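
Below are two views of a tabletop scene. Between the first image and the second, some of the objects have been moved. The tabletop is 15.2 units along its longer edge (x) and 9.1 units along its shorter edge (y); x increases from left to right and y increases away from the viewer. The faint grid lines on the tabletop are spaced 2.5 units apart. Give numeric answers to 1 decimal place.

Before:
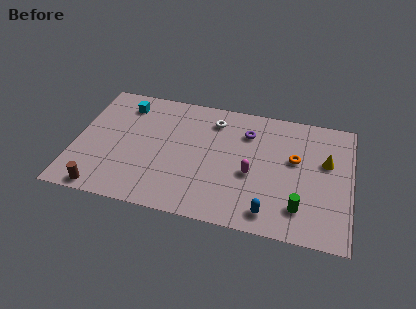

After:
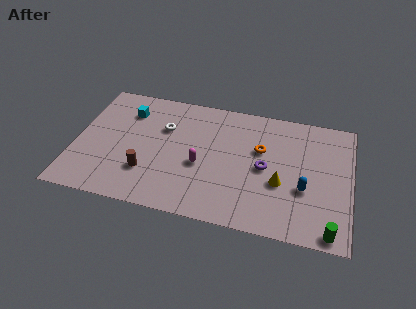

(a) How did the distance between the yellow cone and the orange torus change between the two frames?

+0.8

They were about 1.7 units apart before and 2.5 after — 0.8 units further apart.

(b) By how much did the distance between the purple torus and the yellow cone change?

-3.3

They were about 4.6 units apart before and 1.3 after — 3.3 units closer together.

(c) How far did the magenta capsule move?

2.8

The magenta capsule was near (9.8, 3.8) before and (7.0, 3.8) after, so it travelled √(2.8² + 0.0²) ≈ 2.8 units.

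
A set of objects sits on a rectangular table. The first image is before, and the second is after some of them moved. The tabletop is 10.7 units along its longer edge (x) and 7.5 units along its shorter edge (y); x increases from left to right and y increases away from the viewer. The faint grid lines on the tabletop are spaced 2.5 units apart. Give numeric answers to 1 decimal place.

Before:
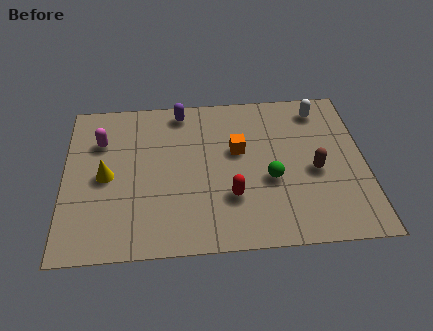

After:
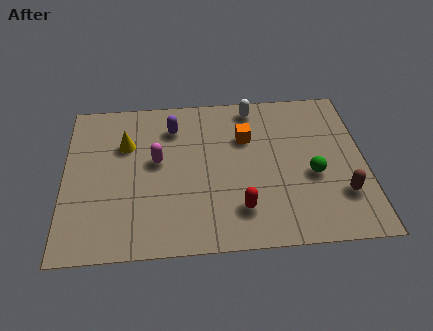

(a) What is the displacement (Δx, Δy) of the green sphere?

(1.5, 0.1)

The green sphere started near (7.3, 3.0) and ended near (8.8, 3.1).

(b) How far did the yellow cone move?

1.7

The yellow cone was near (1.5, 3.6) before and (2.2, 5.1) after, so it travelled √(0.7² + 1.5²) ≈ 1.7 units.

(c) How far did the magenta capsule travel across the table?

2.3

The magenta capsule was near (1.3, 5.3) before and (3.3, 4.2) after, so it travelled √(2.0² + 1.1²) ≈ 2.3 units.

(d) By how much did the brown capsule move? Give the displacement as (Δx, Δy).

(0.9, -1.2)

From the two frames, the brown capsule sits at roughly (8.9, 3.3) before and (9.8, 2.1) after.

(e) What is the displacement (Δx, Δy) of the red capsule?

(0.3, -0.6)

The red capsule was at about (5.9, 2.3) and moved to about (6.2, 1.7).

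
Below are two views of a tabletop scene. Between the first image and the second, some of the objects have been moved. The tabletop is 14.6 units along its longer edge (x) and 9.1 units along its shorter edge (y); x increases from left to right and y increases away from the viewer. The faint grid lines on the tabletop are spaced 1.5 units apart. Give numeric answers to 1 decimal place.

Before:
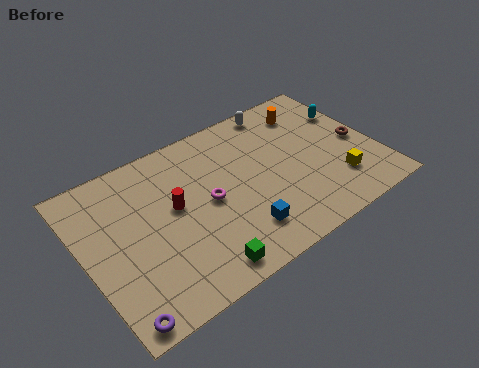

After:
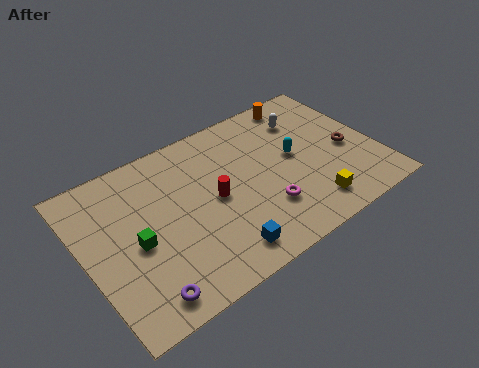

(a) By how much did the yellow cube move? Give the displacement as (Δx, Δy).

(-1.6, -0.7)

The yellow cube started near (12.3, 2.3) and ended near (10.7, 1.6).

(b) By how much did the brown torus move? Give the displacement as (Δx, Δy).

(-0.6, -0.2)

The brown torus started near (13.8, 4.2) and ended near (13.2, 4.0).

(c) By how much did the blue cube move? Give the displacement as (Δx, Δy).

(-1.1, -0.6)

The blue cube started near (7.2, 2.0) and ended near (6.1, 1.4).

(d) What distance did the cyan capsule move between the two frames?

3.5

The cyan capsule moved from about (13.8, 6.2) to (10.6, 4.9), a distance of √(3.2² + 1.3²) ≈ 3.5.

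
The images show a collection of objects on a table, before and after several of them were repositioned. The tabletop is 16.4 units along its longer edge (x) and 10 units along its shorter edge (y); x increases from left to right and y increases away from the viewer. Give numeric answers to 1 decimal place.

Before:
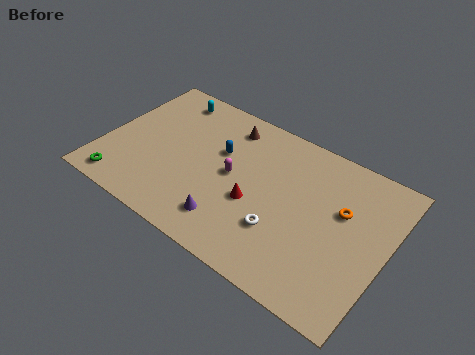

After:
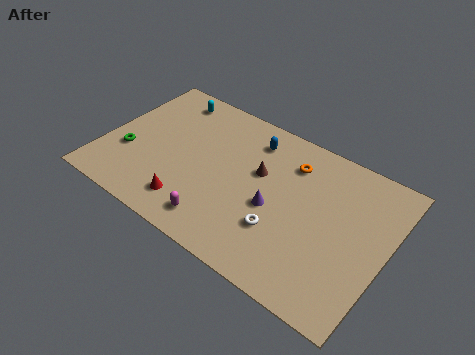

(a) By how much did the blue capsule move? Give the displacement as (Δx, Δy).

(1.6, 1.8)

The blue capsule started near (6.5, 6.3) and ended near (8.1, 8.1).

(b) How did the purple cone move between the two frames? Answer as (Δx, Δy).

(2.2, 2.3)

From the two frames, the purple cone sits at roughly (7.9, 2.0) before and (10.1, 4.3) after.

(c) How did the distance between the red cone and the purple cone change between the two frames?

+2.8

The distance was about 2.3 in the first image and 5.1 in the second, so they moved 2.8 units further apart.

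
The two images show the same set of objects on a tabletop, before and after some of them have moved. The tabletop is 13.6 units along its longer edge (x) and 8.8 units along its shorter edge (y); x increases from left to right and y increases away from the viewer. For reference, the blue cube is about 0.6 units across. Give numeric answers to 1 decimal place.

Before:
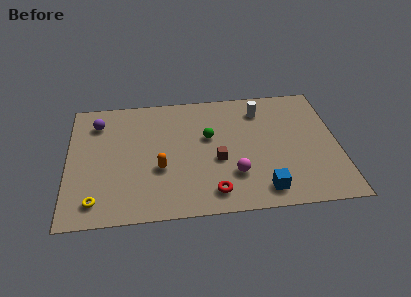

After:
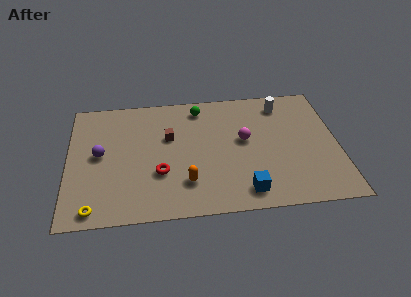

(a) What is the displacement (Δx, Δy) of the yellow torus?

(-0.1, -0.5)

The yellow torus started near (1.4, 1.4) and ended near (1.3, 0.9).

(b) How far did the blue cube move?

0.9

The blue cube was near (9.7, 1.3) before and (8.8, 1.3) after, so it travelled √(0.9² + 0.0²) ≈ 0.9 units.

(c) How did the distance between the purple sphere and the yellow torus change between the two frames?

-1.8

Before: roughly 5.5 units apart; after: 3.7. That's 1.8 units closer together.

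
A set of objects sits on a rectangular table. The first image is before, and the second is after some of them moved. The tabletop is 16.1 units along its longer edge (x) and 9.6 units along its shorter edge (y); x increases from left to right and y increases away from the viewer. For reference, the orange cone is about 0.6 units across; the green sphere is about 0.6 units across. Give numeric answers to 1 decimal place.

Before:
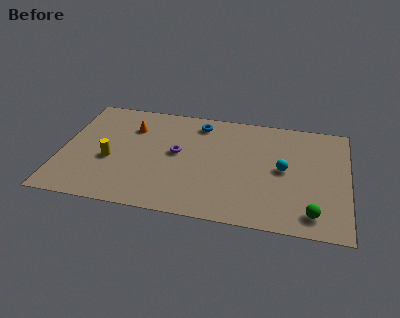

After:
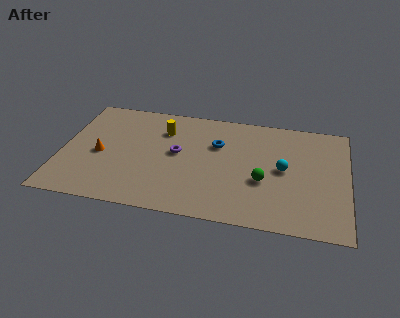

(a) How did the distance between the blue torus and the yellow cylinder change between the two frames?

-3.2

Before: roughly 6.4 units apart; after: 3.2. That's 3.2 units closer together.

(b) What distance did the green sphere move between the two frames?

3.6

From (14.2, 1.5) to (11.4, 3.7), the green sphere covered √(2.8² + 2.2²) ≈ 3.6 units.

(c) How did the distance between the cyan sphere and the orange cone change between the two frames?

+1.4

Before: roughly 8.9 units apart; after: 10.3. That's 1.4 units further apart.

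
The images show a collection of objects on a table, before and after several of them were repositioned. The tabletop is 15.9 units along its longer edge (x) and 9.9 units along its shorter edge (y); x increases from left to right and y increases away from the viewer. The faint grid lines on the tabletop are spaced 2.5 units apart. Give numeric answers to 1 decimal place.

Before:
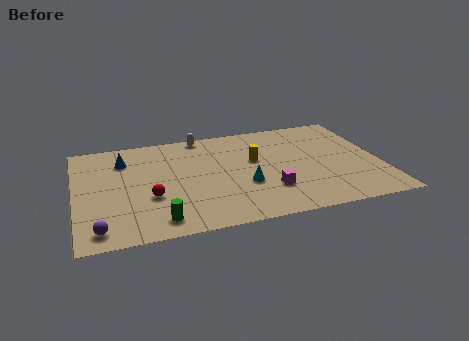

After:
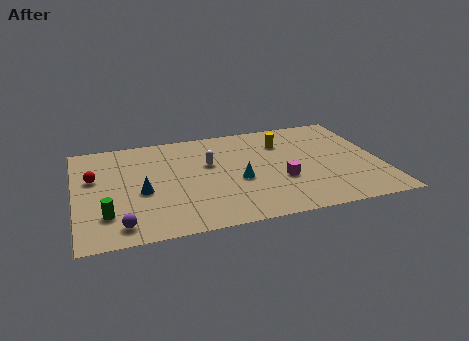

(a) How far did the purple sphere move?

1.1

The purple sphere moved from about (1.1, 1.3) to (2.2, 1.4), a distance of √(1.1² + 0.1²) ≈ 1.1.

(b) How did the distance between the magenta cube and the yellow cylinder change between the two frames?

+0.6

Before: roughly 3.1 units apart; after: 3.7. That's 0.6 units further apart.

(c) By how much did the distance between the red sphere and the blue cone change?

-1.0

The distance was about 4.1 in the first image and 3.1 in the second, so they moved 1.0 units closer together.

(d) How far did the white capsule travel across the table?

3.0

The white capsule moved from about (6.8, 9.1) to (7.0, 6.1), a distance of √(0.2² + 3.0²) ≈ 3.0.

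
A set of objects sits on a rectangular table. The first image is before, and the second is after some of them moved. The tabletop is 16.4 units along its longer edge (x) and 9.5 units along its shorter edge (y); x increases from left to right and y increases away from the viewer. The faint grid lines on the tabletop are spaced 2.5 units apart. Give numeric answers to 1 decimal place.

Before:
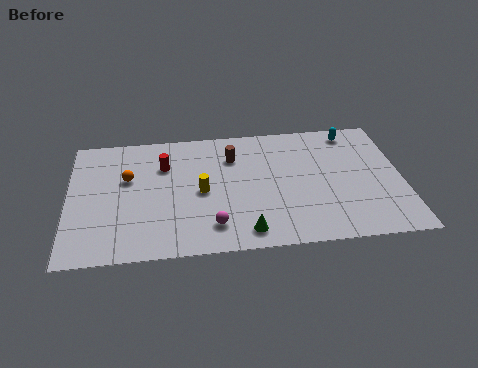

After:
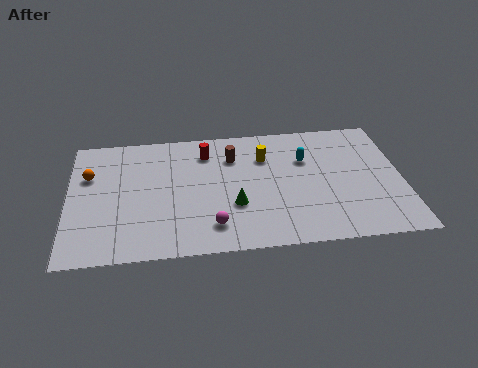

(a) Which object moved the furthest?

the yellow cylinder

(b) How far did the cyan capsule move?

3.1

From (14.1, 8.3) to (11.7, 6.4), the cyan capsule covered √(2.4² + 1.9²) ≈ 3.1 units.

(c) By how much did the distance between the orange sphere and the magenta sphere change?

+1.7

Before: roughly 5.7 units apart; after: 7.4. That's 1.7 units further apart.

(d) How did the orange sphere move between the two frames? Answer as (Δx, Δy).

(-1.9, 0.4)

The orange sphere was at about (2.9, 5.9) and moved to about (1.0, 6.3).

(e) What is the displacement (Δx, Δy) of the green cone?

(-0.5, 2.0)

The green cone was at about (8.6, 1.3) and moved to about (8.1, 3.3).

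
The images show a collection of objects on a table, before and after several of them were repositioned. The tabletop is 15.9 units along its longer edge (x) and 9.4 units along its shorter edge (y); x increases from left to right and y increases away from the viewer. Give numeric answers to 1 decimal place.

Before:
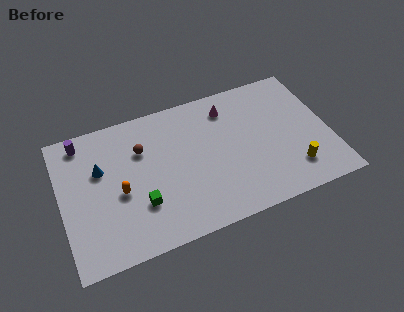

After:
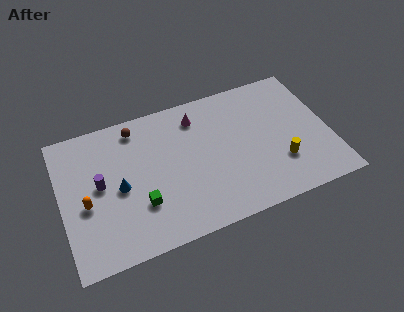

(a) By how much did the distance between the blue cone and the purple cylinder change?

-1.1

The distance was about 2.4 in the first image and 1.3 in the second, so they moved 1.1 units closer together.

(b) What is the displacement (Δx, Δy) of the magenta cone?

(-1.9, 0.0)

From the two frames, the magenta cone sits at roughly (10.2, 7.6) before and (8.3, 7.6) after.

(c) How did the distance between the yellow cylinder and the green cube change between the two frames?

-0.7

They were about 9.0 units apart before and 8.3 after — 0.7 units closer together.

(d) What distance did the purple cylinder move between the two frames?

3.3

The purple cylinder was near (1.5, 8.2) before and (2.3, 5.0) after, so it travelled √(0.8² + 3.2²) ≈ 3.3 units.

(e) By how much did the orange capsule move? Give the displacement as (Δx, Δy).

(-2.0, -0.1)

The orange capsule started near (3.4, 4.1) and ended near (1.4, 4.0).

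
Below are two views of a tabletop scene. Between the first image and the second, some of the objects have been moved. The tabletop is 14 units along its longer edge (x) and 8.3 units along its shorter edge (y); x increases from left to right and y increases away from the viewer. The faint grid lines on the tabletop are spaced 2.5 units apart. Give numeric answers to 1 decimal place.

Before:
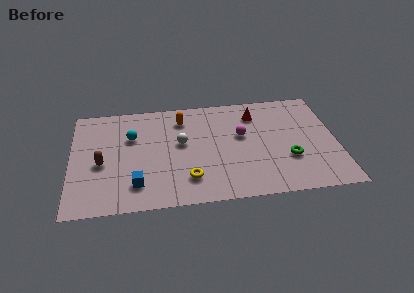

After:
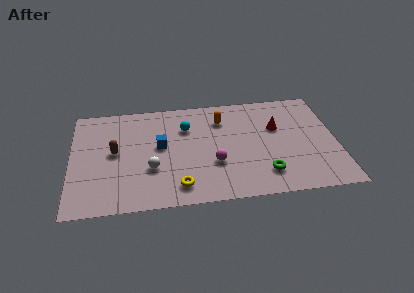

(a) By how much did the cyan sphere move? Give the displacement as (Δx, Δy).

(2.9, 0.4)

From the two frames, the cyan sphere sits at roughly (3.2, 5.5) before and (6.1, 5.9) after.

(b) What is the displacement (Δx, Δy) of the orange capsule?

(2.1, -0.3)

The orange capsule started near (5.9, 6.6) and ended near (8.0, 6.3).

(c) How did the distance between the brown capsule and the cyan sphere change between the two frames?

+1.6

The distance was about 2.5 in the first image and 4.1 in the second, so they moved 1.6 units further apart.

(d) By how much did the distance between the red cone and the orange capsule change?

-0.8

The distance was about 3.9 in the first image and 3.1 in the second, so they moved 0.8 units closer together.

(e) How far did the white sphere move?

2.4

The white sphere moved from about (5.8, 4.7) to (4.2, 2.9), a distance of √(1.6² + 1.8²) ≈ 2.4.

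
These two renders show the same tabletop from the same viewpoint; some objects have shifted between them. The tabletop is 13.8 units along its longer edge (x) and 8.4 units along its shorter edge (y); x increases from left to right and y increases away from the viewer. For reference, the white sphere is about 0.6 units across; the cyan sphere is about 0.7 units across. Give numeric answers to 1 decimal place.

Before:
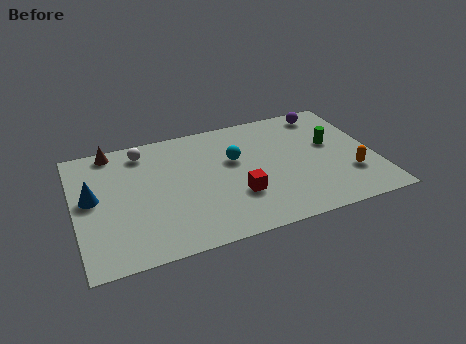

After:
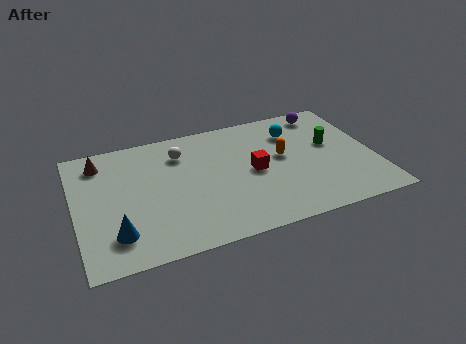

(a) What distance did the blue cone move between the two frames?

2.8

The blue cone moved from about (0.8, 4.6) to (1.7, 1.9), a distance of √(0.9² + 2.7²) ≈ 2.8.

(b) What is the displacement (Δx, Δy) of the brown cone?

(-0.6, -0.7)

The brown cone started near (1.9, 7.6) and ended near (1.3, 6.9).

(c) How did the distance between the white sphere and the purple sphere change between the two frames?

-1.6

They were about 8.6 units apart before and 7.0 after — 1.6 units closer together.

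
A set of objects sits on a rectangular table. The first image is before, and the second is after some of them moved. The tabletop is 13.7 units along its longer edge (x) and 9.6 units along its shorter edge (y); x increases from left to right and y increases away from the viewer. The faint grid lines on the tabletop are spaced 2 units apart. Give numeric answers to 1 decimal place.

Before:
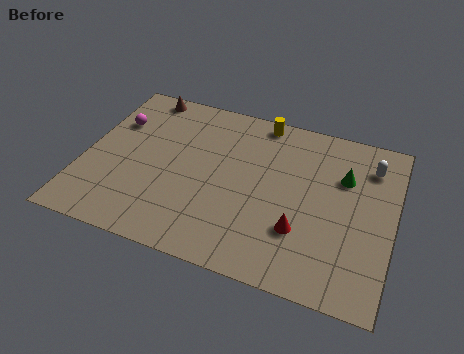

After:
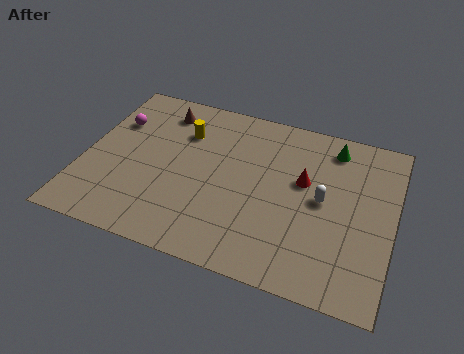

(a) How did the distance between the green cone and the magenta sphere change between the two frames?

-0.5

Before: roughly 10.3 units apart; after: 9.8. That's 0.5 units closer together.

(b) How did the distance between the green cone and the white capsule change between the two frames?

+1.7

The distance was about 1.5 in the first image and 3.2 in the second, so they moved 1.7 units further apart.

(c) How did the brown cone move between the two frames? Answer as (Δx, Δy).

(1.0, -0.8)

From the two frames, the brown cone sits at roughly (2.1, 8.7) before and (3.1, 7.9) after.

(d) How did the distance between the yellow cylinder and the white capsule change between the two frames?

+1.6

The distance was about 5.1 in the first image and 6.7 in the second, so they moved 1.6 units further apart.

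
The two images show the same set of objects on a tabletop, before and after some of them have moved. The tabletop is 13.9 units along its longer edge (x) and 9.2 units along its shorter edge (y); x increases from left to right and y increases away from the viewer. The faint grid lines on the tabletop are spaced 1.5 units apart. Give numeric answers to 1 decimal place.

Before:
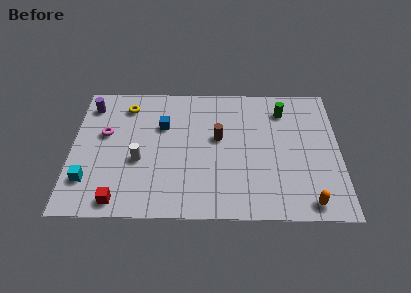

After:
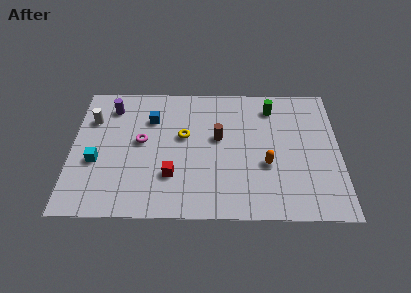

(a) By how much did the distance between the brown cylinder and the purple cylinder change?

-1.1

They were about 7.1 units apart before and 6.0 after — 1.1 units closer together.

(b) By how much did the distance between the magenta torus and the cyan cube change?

-0.6

The distance was about 3.3 in the first image and 2.7 in the second, so they moved 0.6 units closer together.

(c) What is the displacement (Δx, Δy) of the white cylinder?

(-2.5, 2.8)

The white cylinder was at about (3.5, 3.7) and moved to about (1.0, 6.5).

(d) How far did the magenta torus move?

2.0

From (1.7, 5.5) to (3.6, 5.0), the magenta torus covered √(1.9² + 0.5²) ≈ 2.0 units.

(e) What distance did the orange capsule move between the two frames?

3.3

From (12.2, 1.0) to (10.1, 3.5), the orange capsule covered √(2.1² + 2.5²) ≈ 3.3 units.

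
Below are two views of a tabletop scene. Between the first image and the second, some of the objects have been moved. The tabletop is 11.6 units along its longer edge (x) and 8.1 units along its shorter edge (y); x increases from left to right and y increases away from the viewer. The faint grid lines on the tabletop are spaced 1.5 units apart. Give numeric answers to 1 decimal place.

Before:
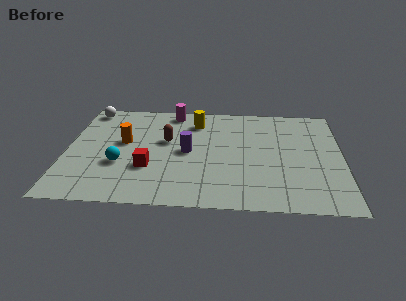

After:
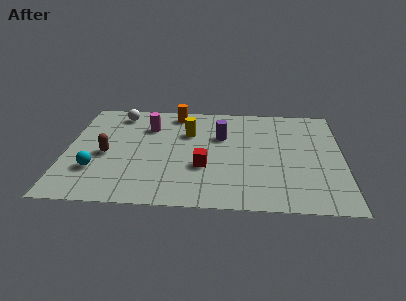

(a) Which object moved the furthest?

the orange cylinder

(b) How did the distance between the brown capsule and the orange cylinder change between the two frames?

+2.7

Before: roughly 1.8 units apart; after: 4.5. That's 2.7 units further apart.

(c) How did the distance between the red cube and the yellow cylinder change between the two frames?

-1.5

The distance was about 4.2 in the first image and 2.7 in the second, so they moved 1.5 units closer together.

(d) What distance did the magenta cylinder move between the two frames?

1.6

The magenta cylinder moved from about (4.4, 7.2) to (3.4, 5.9), a distance of √(1.0² + 1.3²) ≈ 1.6.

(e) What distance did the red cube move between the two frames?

2.3

From (3.5, 2.7) to (5.8, 2.9), the red cube covered √(2.3² + 0.2²) ≈ 2.3 units.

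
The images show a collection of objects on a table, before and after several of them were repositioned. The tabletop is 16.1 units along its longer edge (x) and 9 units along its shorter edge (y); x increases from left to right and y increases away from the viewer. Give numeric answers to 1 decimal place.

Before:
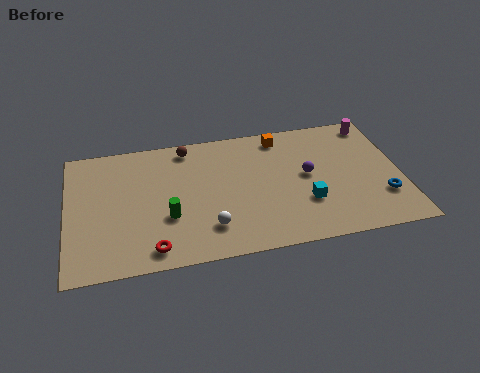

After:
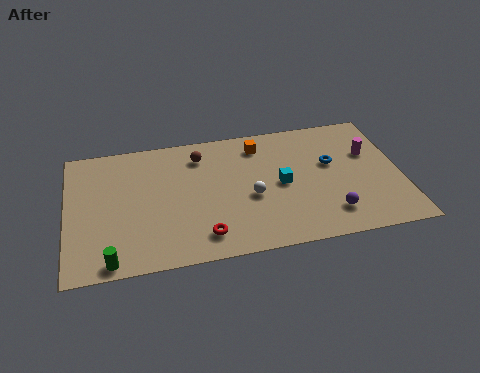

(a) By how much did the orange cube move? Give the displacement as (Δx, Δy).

(-1.1, -0.4)

The orange cube was at about (10.5, 7.8) and moved to about (9.4, 7.4).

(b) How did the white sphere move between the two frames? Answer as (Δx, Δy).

(2.1, 1.7)

The white sphere started near (6.7, 2.1) and ended near (8.8, 3.8).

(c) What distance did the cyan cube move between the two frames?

1.9

From (11.4, 2.9) to (10.3, 4.4), the cyan cube covered √(1.1² + 1.5²) ≈ 1.9 units.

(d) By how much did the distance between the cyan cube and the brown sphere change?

-2.7

Before: roughly 7.4 units apart; after: 4.7. That's 2.7 units closer together.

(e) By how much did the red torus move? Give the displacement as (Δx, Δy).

(2.4, 0.4)

The red torus started near (4.0, 1.2) and ended near (6.4, 1.6).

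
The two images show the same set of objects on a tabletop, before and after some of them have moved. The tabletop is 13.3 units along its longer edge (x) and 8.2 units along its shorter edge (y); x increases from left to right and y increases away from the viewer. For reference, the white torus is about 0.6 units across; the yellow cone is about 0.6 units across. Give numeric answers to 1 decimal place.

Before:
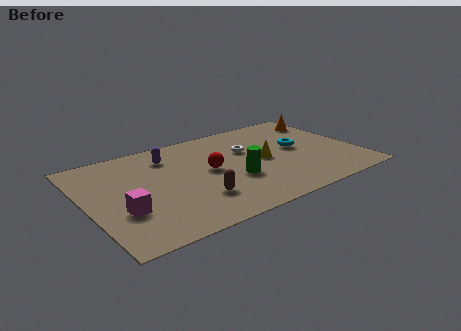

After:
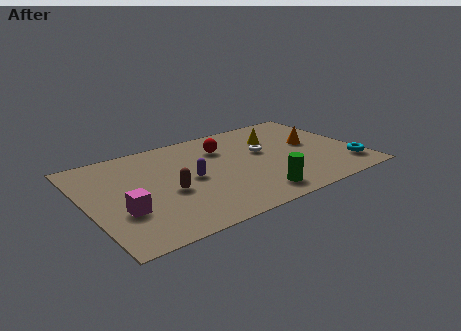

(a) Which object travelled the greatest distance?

the cyan torus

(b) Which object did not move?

the magenta cube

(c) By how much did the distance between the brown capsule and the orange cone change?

-1.1

The distance was about 8.6 in the first image and 7.5 in the second, so they moved 1.1 units closer together.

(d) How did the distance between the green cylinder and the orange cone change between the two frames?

-1.7

The distance was about 6.4 in the first image and 4.7 in the second, so they moved 1.7 units closer together.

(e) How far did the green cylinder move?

1.8

The green cylinder was near (7.0, 3.0) before and (7.7, 1.3) after, so it travelled √(0.7² + 1.7²) ≈ 1.8 units.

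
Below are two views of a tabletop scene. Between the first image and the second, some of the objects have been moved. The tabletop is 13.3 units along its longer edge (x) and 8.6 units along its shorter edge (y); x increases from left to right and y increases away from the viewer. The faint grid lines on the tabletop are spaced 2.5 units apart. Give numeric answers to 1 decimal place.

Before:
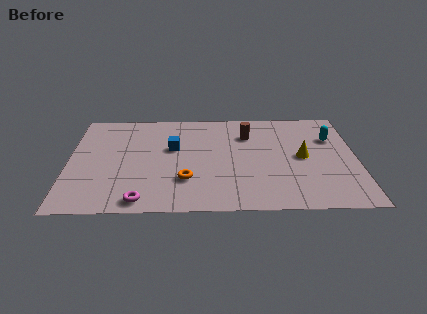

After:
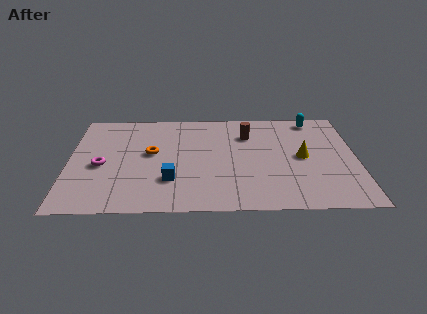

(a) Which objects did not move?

the brown cylinder and the yellow cone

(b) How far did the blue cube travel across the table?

2.7

From (4.8, 5.2) to (4.7, 2.5), the blue cube covered √(0.1² + 2.7²) ≈ 2.7 units.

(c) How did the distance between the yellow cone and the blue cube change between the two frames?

+0.3

The distance was about 6.1 in the first image and 6.4 in the second, so they moved 0.3 units further apart.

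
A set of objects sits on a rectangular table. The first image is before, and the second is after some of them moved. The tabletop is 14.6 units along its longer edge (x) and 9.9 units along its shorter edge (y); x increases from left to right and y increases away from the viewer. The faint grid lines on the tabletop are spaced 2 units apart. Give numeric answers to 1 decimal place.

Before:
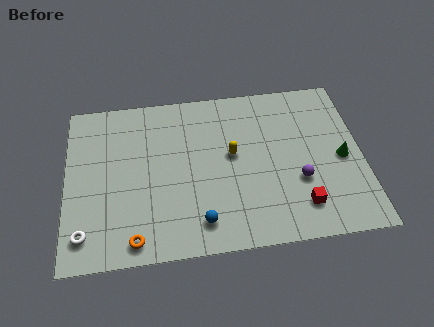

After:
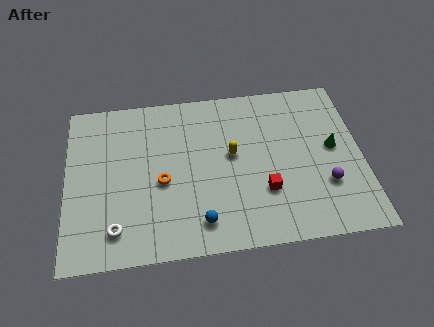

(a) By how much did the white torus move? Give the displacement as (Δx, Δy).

(1.5, 0.1)

The white torus started near (0.9, 1.7) and ended near (2.4, 1.8).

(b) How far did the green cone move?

0.8

From (13.6, 4.6) to (13.2, 5.3), the green cone covered √(0.4² + 0.7²) ≈ 0.8 units.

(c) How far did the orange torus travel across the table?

3.5

The orange torus moved from about (3.3, 1.1) to (4.7, 4.3), a distance of √(1.4² + 3.2²) ≈ 3.5.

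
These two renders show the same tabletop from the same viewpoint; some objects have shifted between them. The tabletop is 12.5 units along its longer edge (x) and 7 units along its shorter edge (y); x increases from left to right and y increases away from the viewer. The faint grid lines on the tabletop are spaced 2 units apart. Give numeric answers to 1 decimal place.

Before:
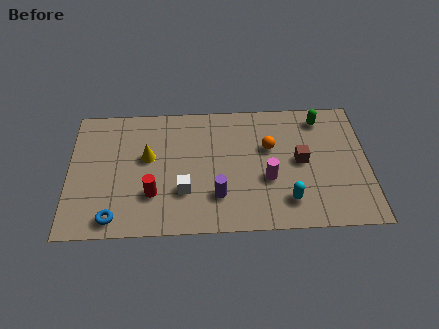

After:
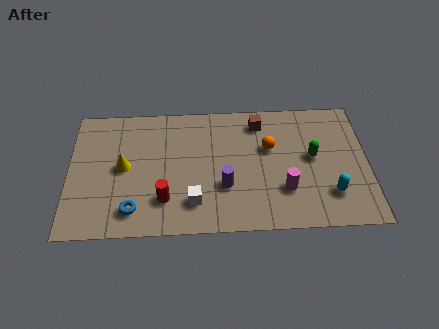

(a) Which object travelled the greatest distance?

the brown cube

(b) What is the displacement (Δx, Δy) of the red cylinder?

(0.5, -0.3)

The red cylinder started near (3.5, 2.1) and ended near (4.0, 1.8).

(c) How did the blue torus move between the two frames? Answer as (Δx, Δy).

(0.8, 0.4)

The blue torus was at about (1.9, 0.9) and moved to about (2.7, 1.3).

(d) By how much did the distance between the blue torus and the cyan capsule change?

+1.0

They were about 7.2 units apart before and 8.2 after — 1.0 units further apart.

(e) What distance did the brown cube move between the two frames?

2.8

From (9.7, 3.6) to (8.0, 5.8), the brown cube covered √(1.7² + 2.2²) ≈ 2.8 units.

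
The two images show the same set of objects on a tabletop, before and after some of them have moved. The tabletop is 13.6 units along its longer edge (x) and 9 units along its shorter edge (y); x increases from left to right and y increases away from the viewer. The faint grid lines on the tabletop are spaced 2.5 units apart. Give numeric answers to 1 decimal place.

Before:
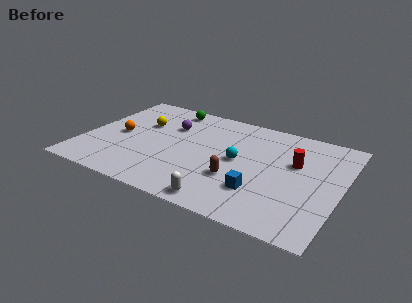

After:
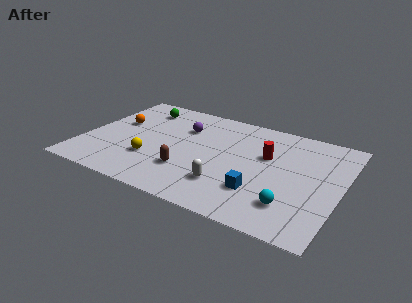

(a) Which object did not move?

the blue cube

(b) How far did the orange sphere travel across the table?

1.1

From (1.8, 4.3) to (1.5, 5.4), the orange sphere covered √(0.3² + 1.1²) ≈ 1.1 units.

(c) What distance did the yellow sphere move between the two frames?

3.2

The yellow sphere moved from about (2.8, 5.8) to (3.8, 2.8), a distance of √(1.0² + 3.0²) ≈ 3.2.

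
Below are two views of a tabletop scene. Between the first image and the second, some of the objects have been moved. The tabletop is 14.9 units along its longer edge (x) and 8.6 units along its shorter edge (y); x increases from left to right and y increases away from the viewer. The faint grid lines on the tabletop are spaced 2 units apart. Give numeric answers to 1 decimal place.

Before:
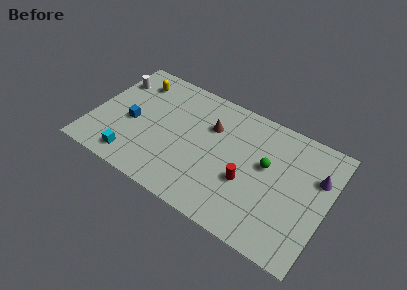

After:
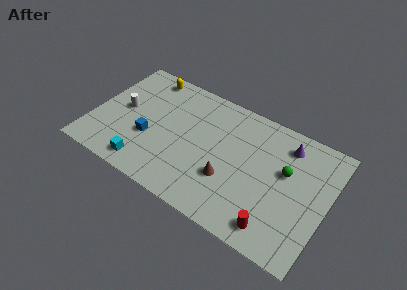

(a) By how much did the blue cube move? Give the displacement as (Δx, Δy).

(1.2, -0.6)

The blue cube started near (2.5, 3.8) and ended near (3.7, 3.2).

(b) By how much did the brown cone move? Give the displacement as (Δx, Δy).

(1.6, -3.0)

The brown cone was at about (7.3, 5.9) and moved to about (8.9, 2.9).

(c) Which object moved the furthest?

the brown cone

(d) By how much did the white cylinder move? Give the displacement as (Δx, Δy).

(0.9, -1.9)

The white cylinder was at about (0.9, 6.4) and moved to about (1.8, 4.5).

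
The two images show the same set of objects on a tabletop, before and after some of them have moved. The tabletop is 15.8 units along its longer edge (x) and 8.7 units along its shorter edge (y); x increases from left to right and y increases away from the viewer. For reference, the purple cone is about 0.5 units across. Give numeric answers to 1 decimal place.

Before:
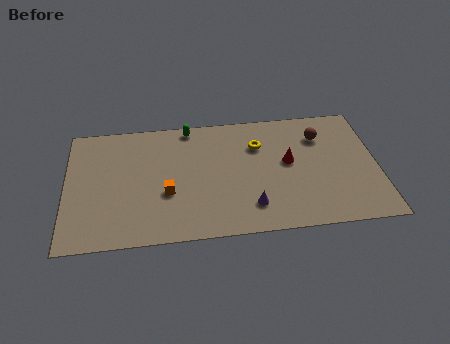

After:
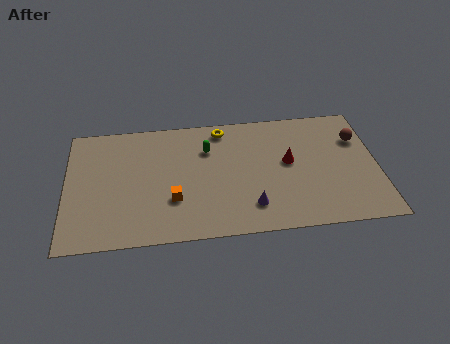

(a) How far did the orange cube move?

0.6

The orange cube moved from about (5.1, 3.3) to (5.4, 2.8), a distance of √(0.3² + 0.5²) ≈ 0.6.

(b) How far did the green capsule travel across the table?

1.9

The green capsule was near (6.3, 7.9) before and (7.2, 6.2) after, so it travelled √(0.9² + 1.7²) ≈ 1.9 units.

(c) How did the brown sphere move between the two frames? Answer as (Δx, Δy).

(1.9, -0.4)

The brown sphere was at about (13.0, 6.5) and moved to about (14.9, 6.1).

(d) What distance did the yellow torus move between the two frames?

2.3

The yellow torus moved from about (9.8, 6.2) to (8.0, 7.6), a distance of √(1.8² + 1.4²) ≈ 2.3.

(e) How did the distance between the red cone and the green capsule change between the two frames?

-1.6

They were about 5.9 units apart before and 4.3 after — 1.6 units closer together.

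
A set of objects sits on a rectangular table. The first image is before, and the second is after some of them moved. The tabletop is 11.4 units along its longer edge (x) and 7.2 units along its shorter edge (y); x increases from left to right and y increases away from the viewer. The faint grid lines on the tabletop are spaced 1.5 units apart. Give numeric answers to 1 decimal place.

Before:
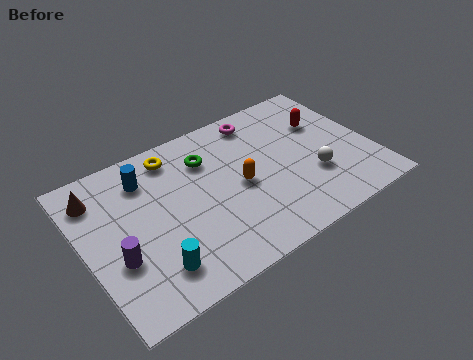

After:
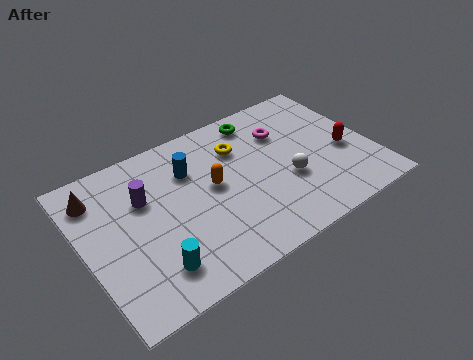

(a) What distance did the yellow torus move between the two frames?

2.7

From (3.9, 6.1) to (6.4, 5.2), the yellow torus covered √(2.5² + 0.9²) ≈ 2.7 units.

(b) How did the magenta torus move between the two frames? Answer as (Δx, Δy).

(0.8, -1.1)

From the two frames, the magenta torus sits at roughly (7.4, 6.2) before and (8.2, 5.1) after.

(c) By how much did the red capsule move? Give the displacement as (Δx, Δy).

(0.5, -1.8)

The red capsule started near (9.8, 4.8) and ended near (10.3, 3.0).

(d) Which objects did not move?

the cyan cylinder and the brown cone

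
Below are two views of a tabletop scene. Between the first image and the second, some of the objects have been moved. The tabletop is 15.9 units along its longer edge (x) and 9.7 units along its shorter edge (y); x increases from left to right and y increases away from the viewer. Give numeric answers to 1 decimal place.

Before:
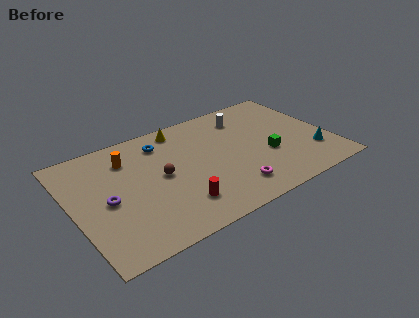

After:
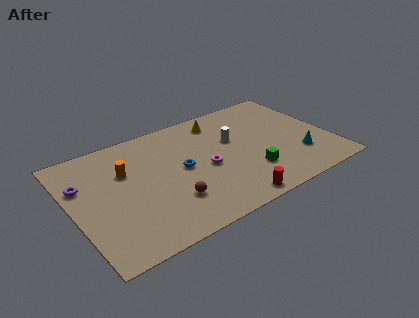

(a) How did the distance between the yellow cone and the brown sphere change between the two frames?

+2.8

The distance was about 3.9 in the first image and 6.7 in the second, so they moved 2.8 units further apart.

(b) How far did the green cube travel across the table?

1.6

From (11.9, 3.7) to (10.6, 2.7), the green cube covered √(1.3² + 1.0²) ≈ 1.6 units.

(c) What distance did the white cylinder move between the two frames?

2.0

The white cylinder was near (11.2, 7.7) before and (10.1, 6.0) after, so it travelled √(1.1² + 1.7²) ≈ 2.0 units.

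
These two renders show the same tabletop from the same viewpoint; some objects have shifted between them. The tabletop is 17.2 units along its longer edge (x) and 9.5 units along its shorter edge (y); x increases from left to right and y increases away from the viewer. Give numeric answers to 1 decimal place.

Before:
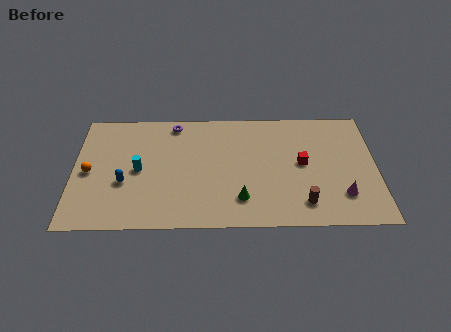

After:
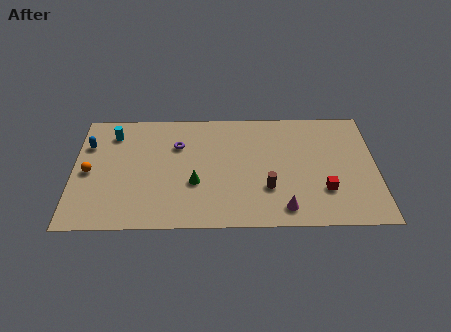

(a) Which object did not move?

the orange sphere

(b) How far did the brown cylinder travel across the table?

2.3

The brown cylinder was near (13.0, 1.8) before and (11.0, 3.0) after, so it travelled √(2.0² + 1.2²) ≈ 2.3 units.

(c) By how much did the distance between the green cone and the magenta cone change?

-0.3

They were about 5.7 units apart before and 5.4 after — 0.3 units closer together.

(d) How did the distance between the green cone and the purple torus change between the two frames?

-4.0

They were about 7.3 units apart before and 3.3 after — 4.0 units closer together.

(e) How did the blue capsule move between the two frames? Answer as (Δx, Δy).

(-2.1, 3.1)

The blue capsule was at about (2.9, 3.6) and moved to about (0.8, 6.7).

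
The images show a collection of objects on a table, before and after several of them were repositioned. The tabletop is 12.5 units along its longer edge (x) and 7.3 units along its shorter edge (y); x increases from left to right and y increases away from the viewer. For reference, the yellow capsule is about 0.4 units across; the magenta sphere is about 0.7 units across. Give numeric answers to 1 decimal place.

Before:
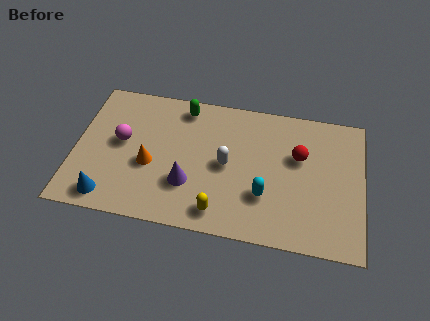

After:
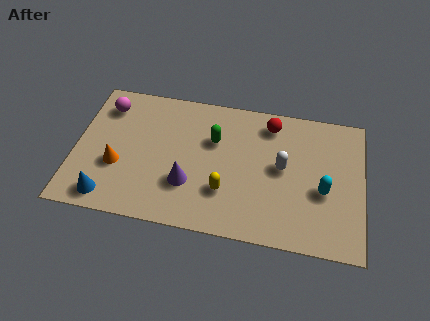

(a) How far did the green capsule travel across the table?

2.1

The green capsule was near (4.6, 6.3) before and (6.0, 4.8) after, so it travelled √(1.4² + 1.5²) ≈ 2.1 units.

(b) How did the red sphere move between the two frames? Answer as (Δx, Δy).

(-1.3, 1.5)

The red sphere started near (9.7, 4.6) and ended near (8.4, 6.1).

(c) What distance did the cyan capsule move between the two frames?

2.6

The cyan capsule was near (8.3, 2.3) before and (10.8, 3.0) after, so it travelled √(2.5² + 0.7²) ≈ 2.6 units.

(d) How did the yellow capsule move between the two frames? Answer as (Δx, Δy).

(0.2, 1.1)

The yellow capsule was at about (6.4, 1.1) and moved to about (6.6, 2.2).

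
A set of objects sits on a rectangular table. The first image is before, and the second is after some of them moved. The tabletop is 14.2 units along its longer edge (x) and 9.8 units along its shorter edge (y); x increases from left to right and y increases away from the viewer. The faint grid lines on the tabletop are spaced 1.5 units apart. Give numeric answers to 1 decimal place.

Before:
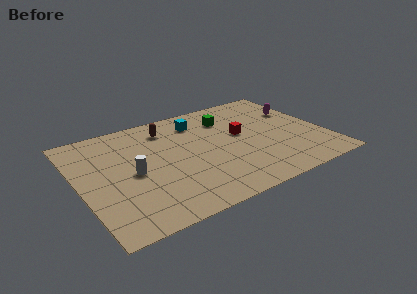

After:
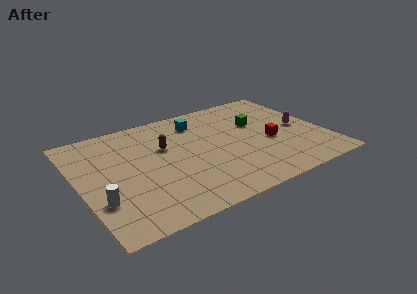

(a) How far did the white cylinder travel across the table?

2.6

From (3.0, 4.6) to (0.9, 3.0), the white cylinder covered √(2.1² + 1.6²) ≈ 2.6 units.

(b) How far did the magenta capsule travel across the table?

1.8

From (13.1, 6.5) to (12.9, 4.7), the magenta capsule covered √(0.2² + 1.8²) ≈ 1.8 units.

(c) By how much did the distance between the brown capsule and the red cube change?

+1.6

The distance was about 4.7 in the first image and 6.3 in the second, so they moved 1.6 units further apart.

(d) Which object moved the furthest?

the white cylinder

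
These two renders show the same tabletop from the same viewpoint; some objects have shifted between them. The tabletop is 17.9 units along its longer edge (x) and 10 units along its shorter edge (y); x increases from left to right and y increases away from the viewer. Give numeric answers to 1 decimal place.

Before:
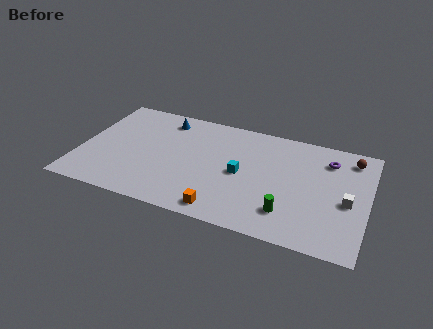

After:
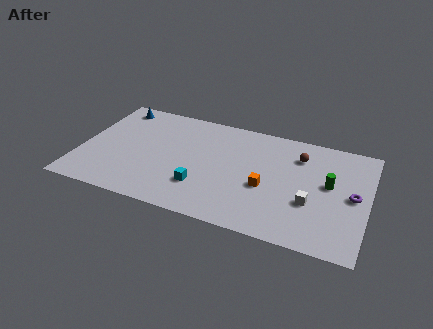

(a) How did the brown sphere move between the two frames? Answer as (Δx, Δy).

(-3.2, -0.8)

The brown sphere was at about (16.7, 8.4) and moved to about (13.5, 7.6).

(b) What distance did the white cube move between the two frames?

2.3

The white cube was near (16.7, 4.4) before and (14.5, 3.6) after, so it travelled √(2.2² + 0.8²) ≈ 2.3 units.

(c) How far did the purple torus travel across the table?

3.3

From (15.3, 7.8) to (17.0, 5.0), the purple torus covered √(1.7² + 2.8²) ≈ 3.3 units.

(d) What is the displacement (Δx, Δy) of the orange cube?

(2.4, 2.9)

The orange cube started near (9.3, 1.2) and ended near (11.7, 4.1).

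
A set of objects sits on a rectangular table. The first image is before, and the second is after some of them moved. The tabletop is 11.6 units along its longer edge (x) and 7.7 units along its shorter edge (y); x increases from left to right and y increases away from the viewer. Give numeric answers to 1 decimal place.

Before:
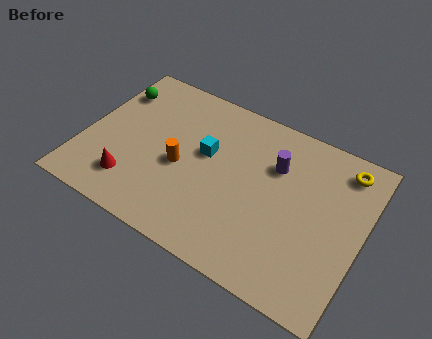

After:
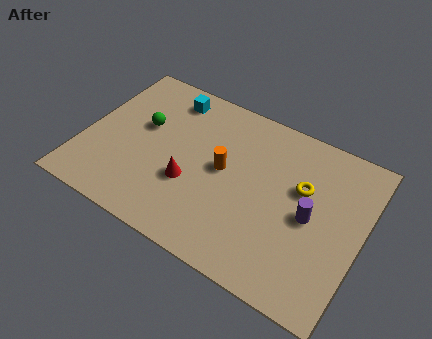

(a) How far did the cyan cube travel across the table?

2.8

The cyan cube was near (5.0, 4.5) before and (3.1, 6.5) after, so it travelled √(1.9² + 2.0²) ≈ 2.8 units.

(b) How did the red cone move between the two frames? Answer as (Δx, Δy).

(2.3, 1.1)

The red cone was at about (2.3, 1.7) and moved to about (4.6, 2.8).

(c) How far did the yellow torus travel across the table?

2.3

The yellow torus was near (10.5, 6.5) before and (9.0, 4.8) after, so it travelled √(1.5² + 1.7²) ≈ 2.3 units.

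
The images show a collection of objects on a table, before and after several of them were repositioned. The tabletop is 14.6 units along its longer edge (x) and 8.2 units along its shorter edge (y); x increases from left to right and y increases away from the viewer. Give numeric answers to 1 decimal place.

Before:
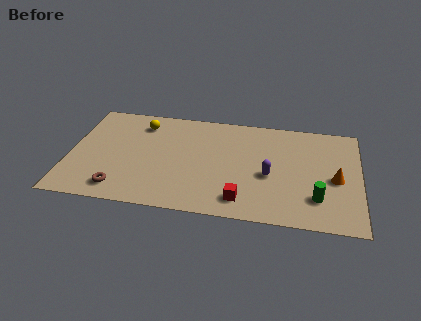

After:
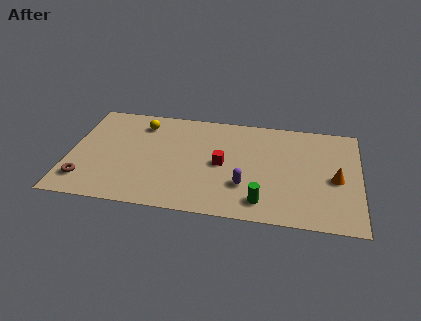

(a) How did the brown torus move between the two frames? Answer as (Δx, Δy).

(-1.8, 0.4)

The brown torus started near (2.7, 1.3) and ended near (0.9, 1.7).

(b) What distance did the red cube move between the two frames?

2.8

From (8.8, 1.4) to (7.7, 4.0), the red cube covered √(1.1² + 2.6²) ≈ 2.8 units.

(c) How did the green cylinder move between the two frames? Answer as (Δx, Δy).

(-2.7, -0.7)

The green cylinder started near (12.5, 2.1) and ended near (9.8, 1.4).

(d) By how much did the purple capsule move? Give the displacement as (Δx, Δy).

(-1.2, -1.0)

The purple capsule started near (10.1, 3.5) and ended near (8.9, 2.5).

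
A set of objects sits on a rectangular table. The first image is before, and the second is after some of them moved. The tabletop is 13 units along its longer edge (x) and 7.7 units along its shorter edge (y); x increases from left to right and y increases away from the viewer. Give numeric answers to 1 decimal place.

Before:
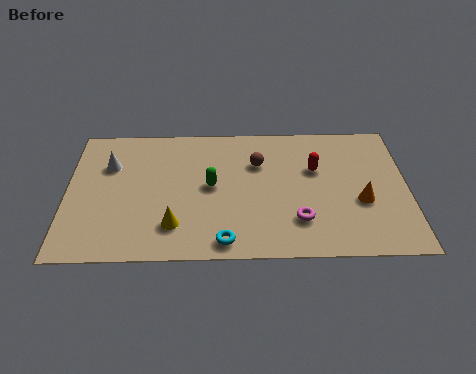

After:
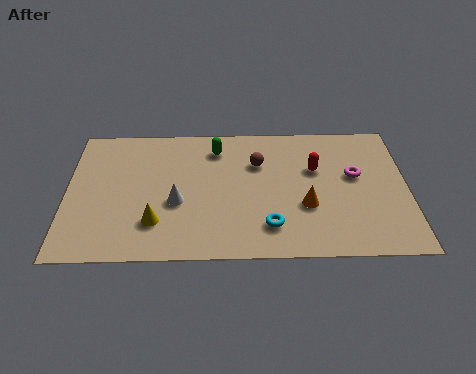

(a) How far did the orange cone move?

2.1

The orange cone was near (11.2, 3.0) before and (9.1, 2.8) after, so it travelled √(2.1² + 0.2²) ≈ 2.1 units.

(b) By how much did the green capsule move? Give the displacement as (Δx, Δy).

(0.2, 2.2)

The green capsule was at about (5.5, 4.0) and moved to about (5.7, 6.2).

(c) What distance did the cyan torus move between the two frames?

1.9

The cyan torus moved from about (6.0, 0.9) to (7.7, 1.7), a distance of √(1.7² + 0.8²) ≈ 1.9.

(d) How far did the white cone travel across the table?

3.4

The white cone moved from about (1.6, 5.3) to (4.2, 3.1), a distance of √(2.6² + 2.2²) ≈ 3.4.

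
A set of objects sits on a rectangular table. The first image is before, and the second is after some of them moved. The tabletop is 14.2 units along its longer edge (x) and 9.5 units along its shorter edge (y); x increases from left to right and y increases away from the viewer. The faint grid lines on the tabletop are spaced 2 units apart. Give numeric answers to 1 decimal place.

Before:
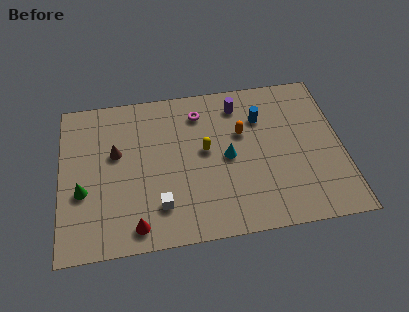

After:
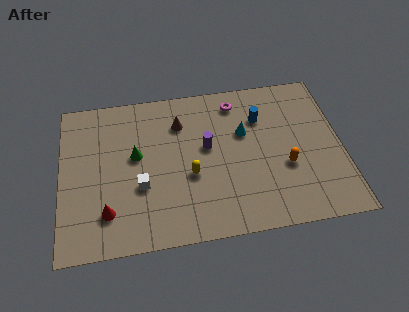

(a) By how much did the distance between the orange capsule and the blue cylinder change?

+2.1

The distance was about 1.3 in the first image and 3.4 in the second, so they moved 2.1 units further apart.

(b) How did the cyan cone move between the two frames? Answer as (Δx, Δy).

(0.9, 1.4)

The cyan cone was at about (8.4, 4.6) and moved to about (9.3, 6.0).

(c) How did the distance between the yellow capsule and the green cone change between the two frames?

-3.3

They were about 6.4 units apart before and 3.1 after — 3.3 units closer together.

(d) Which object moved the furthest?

the brown cone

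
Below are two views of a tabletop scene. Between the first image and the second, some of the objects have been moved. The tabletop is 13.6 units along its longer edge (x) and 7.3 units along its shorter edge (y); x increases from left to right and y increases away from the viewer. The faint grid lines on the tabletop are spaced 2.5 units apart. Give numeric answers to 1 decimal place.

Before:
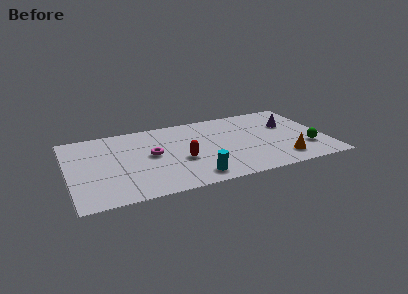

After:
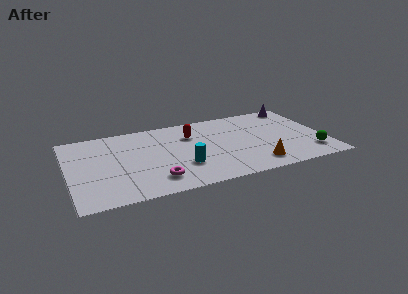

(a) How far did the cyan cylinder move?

1.3

The cyan cylinder was near (6.4, 1.1) before and (5.9, 2.3) after, so it travelled √(0.5² + 1.2²) ≈ 1.3 units.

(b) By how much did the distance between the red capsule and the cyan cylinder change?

+1.1

They were about 1.9 units apart before and 3.0 after — 1.1 units further apart.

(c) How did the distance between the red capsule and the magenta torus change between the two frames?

+2.5

The distance was about 1.8 in the first image and 4.3 in the second, so they moved 2.5 units further apart.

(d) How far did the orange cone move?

1.4

The orange cone was near (11.1, 1.4) before and (9.7, 1.3) after, so it travelled √(1.4² + 0.1²) ≈ 1.4 units.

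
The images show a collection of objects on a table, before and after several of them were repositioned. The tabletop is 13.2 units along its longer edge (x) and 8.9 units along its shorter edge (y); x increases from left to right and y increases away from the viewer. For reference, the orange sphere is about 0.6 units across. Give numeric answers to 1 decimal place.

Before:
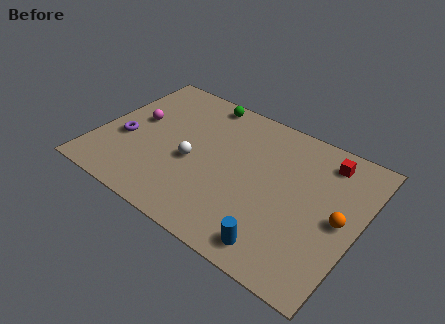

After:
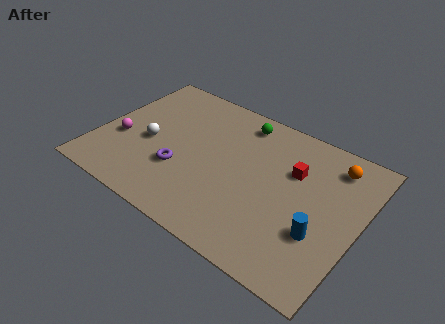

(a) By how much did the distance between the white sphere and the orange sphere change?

+2.1

Before: roughly 7.4 units apart; after: 9.5. That's 2.1 units further apart.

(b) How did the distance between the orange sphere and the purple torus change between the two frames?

-2.6

They were about 10.9 units apart before and 8.3 after — 2.6 units closer together.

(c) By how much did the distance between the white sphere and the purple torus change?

-1.5

Before: roughly 3.5 units apart; after: 2.0. That's 1.5 units closer together.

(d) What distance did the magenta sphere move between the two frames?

1.7

The magenta sphere moved from about (1.7, 5.0) to (1.2, 3.4), a distance of √(0.5² + 1.6²) ≈ 1.7.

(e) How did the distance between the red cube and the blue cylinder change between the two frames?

-2.9

Before: roughly 6.3 units apart; after: 3.4. That's 2.9 units closer together.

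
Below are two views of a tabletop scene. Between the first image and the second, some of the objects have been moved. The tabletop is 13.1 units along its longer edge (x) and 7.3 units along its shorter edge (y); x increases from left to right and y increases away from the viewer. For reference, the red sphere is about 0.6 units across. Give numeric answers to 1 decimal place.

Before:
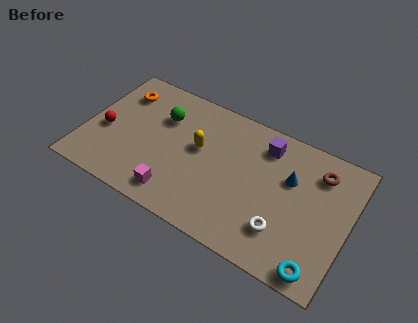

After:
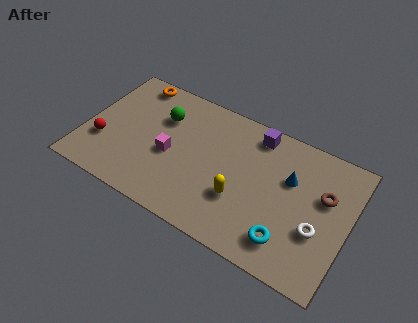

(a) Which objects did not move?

the green sphere and the blue cone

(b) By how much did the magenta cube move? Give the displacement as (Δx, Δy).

(-0.6, 2.0)

The magenta cube started near (4.9, 1.2) and ended near (4.3, 3.2).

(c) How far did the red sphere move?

0.7

From (1.0, 3.1) to (1.0, 2.4), the red sphere covered √(0.0² + 0.7²) ≈ 0.7 units.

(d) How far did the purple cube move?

0.6

From (8.7, 5.9) to (8.2, 6.3), the purple cube covered √(0.5² + 0.4²) ≈ 0.6 units.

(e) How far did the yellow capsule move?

2.9

The yellow capsule was near (5.6, 4.2) before and (7.9, 2.5) after, so it travelled √(2.3² + 1.7²) ≈ 2.9 units.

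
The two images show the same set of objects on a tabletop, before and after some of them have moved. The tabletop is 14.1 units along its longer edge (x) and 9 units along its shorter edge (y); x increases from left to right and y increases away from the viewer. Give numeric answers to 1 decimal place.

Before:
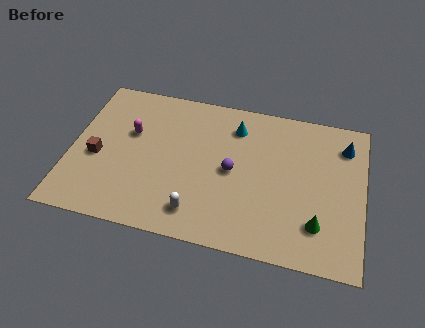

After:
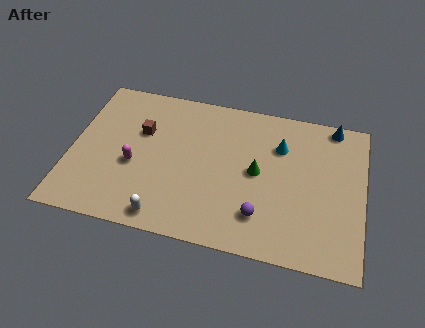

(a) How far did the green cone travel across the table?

3.8

From (12.0, 2.2) to (9.0, 4.6), the green cone covered √(3.0² + 2.4²) ≈ 3.8 units.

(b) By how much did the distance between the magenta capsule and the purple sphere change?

+1.3

They were about 5.1 units apart before and 6.4 after — 1.3 units further apart.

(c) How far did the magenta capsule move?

1.9

From (2.8, 5.6) to (3.1, 3.7), the magenta capsule covered √(0.3² + 1.9²) ≈ 1.9 units.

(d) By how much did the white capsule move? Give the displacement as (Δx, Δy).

(-1.5, -0.6)

The white capsule started near (6.3, 1.6) and ended near (4.8, 1.0).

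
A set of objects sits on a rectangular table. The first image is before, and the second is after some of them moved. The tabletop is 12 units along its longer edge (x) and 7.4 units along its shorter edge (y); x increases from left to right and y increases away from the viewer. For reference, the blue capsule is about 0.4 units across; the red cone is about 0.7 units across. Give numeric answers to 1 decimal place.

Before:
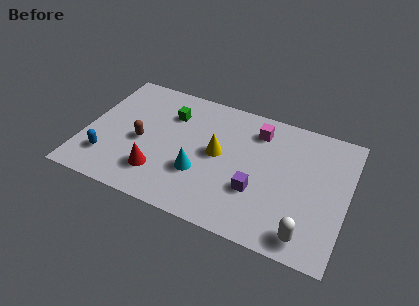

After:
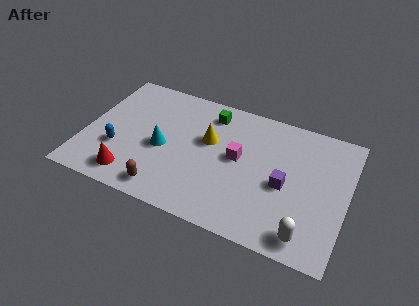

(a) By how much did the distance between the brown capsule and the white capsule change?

-1.7

Before: roughly 8.1 units apart; after: 6.4. That's 1.7 units closer together.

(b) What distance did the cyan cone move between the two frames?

2.0

The cyan cone was near (5.4, 2.5) before and (3.6, 3.3) after, so it travelled √(1.8² + 0.8²) ≈ 2.0 units.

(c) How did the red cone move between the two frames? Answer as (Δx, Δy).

(-1.2, -0.6)

The red cone was at about (3.6, 1.8) and moved to about (2.4, 1.2).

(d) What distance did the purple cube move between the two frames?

1.4

From (8.0, 2.5) to (9.2, 3.3), the purple cube covered √(1.2² + 0.8²) ≈ 1.4 units.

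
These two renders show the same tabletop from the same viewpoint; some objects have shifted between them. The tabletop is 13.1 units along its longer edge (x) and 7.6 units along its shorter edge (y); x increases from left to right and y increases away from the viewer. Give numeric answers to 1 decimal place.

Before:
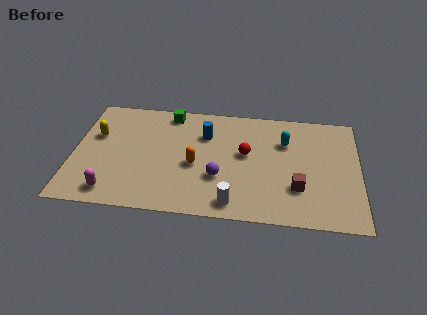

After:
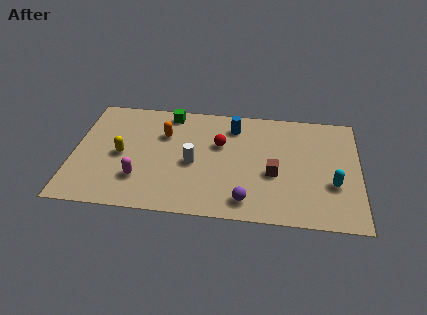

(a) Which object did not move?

the green cube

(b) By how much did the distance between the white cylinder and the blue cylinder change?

-1.4

Before: roughly 4.6 units apart; after: 3.2. That's 1.4 units closer together.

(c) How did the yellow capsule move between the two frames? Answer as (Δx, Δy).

(1.2, -1.2)

From the two frames, the yellow capsule sits at roughly (1.0, 4.8) before and (2.2, 3.6) after.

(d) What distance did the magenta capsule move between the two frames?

1.6

From (1.9, 1.1) to (3.1, 2.1), the magenta capsule covered √(1.2² + 1.0²) ≈ 1.6 units.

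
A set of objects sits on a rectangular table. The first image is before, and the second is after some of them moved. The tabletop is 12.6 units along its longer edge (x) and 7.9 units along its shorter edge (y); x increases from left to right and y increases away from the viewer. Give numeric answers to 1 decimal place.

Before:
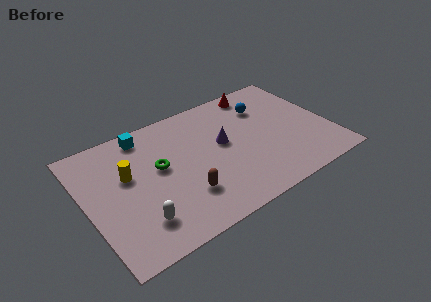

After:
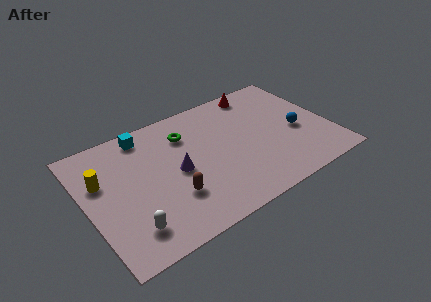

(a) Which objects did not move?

the cyan cube and the red cone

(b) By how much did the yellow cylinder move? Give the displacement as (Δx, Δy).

(-1.3, 0.3)

The yellow cylinder started near (2.2, 4.8) and ended near (0.9, 5.1).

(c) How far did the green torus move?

2.1

The green torus was near (3.8, 4.5) before and (5.4, 5.9) after, so it travelled √(1.6² + 1.4²) ≈ 2.1 units.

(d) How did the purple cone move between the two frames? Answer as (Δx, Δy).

(-2.5, -0.6)

The purple cone started near (7.1, 4.4) and ended near (4.6, 3.8).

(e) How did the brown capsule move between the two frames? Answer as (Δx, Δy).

(-0.6, 0.2)

The brown capsule was at about (4.7, 2.2) and moved to about (4.1, 2.4).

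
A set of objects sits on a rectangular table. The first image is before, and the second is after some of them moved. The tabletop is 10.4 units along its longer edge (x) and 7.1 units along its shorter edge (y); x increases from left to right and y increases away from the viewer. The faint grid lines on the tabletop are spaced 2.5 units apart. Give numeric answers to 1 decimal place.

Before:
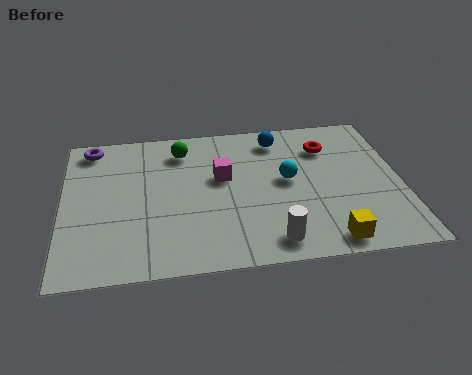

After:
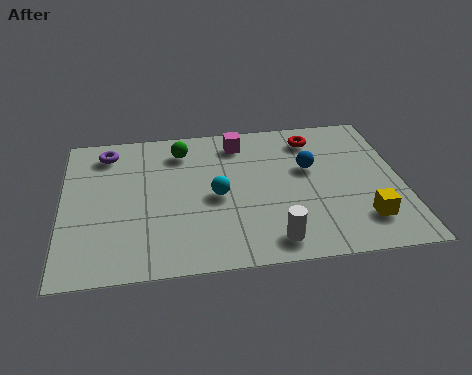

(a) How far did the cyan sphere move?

2.3

The cyan sphere moved from about (6.9, 3.8) to (4.7, 3.3), a distance of √(2.2² + 0.5²) ≈ 2.3.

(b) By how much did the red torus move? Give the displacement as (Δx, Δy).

(-0.4, 0.5)

The red torus was at about (8.2, 5.3) and moved to about (7.8, 5.8).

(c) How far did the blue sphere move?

1.8

From (6.7, 5.9) to (7.6, 4.3), the blue sphere covered √(0.9² + 1.6²) ≈ 1.8 units.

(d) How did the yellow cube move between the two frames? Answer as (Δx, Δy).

(1.1, 0.8)

From the two frames, the yellow cube sits at roughly (8.0, 0.8) before and (9.1, 1.6) after.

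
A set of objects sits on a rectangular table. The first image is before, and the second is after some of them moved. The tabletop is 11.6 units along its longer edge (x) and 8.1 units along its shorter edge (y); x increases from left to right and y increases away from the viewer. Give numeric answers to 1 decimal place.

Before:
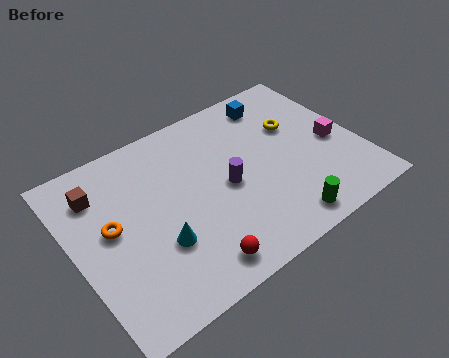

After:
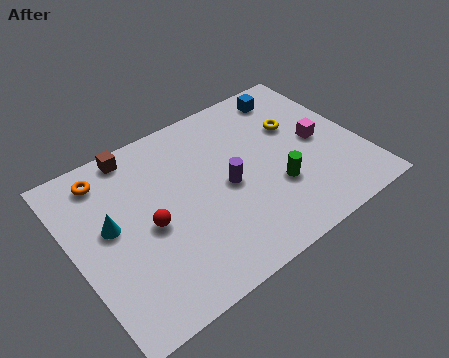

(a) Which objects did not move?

the purple cylinder and the yellow torus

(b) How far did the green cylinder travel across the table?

1.7

The green cylinder moved from about (7.8, 1.0) to (7.9, 2.7), a distance of √(0.1² + 1.7²) ≈ 1.7.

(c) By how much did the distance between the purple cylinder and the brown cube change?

-0.7

The distance was about 5.4 in the first image and 4.7 in the second, so they moved 0.7 units closer together.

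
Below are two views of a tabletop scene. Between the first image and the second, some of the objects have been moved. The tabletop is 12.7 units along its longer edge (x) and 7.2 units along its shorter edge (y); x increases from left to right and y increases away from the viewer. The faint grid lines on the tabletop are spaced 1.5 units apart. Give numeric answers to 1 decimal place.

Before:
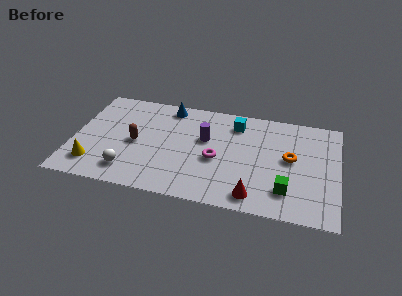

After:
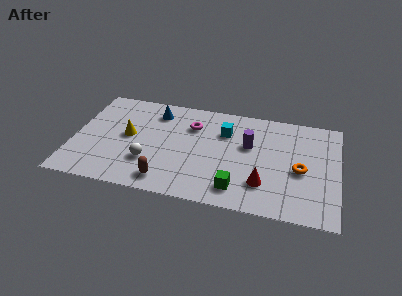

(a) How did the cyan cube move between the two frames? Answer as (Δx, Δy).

(-0.5, -0.7)

From the two frames, the cyan cube sits at roughly (7.7, 5.8) before and (7.2, 5.1) after.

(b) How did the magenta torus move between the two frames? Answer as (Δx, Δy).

(-1.3, 2.1)

The magenta torus started near (6.9, 3.1) and ended near (5.6, 5.2).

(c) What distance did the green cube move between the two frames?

2.3

The green cube was near (10.3, 1.7) before and (8.0, 1.3) after, so it travelled √(2.3² + 0.4²) ≈ 2.3 units.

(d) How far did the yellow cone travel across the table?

2.7

The yellow cone moved from about (1.1, 1.5) to (2.6, 3.8), a distance of √(1.5² + 2.3²) ≈ 2.7.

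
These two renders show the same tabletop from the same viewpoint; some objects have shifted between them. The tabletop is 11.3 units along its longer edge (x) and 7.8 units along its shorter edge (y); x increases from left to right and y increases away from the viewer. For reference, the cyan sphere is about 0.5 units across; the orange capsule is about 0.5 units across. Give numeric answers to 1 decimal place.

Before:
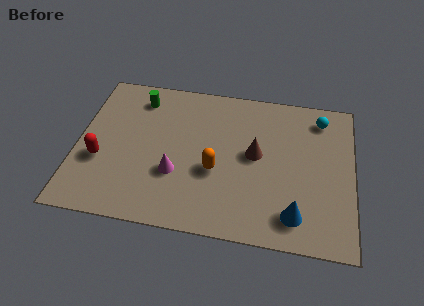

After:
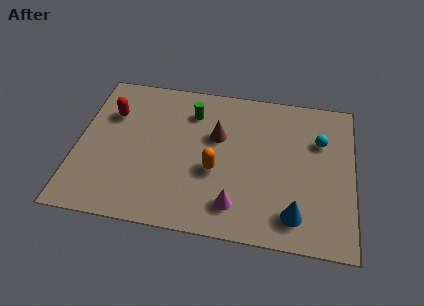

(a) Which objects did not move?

the blue cone and the orange capsule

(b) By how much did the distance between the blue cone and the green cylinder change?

-1.9

The distance was about 8.3 in the first image and 6.4 in the second, so they moved 1.9 units closer together.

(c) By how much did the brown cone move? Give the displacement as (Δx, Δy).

(-1.6, 0.7)

The brown cone was at about (7.3, 4.2) and moved to about (5.7, 4.9).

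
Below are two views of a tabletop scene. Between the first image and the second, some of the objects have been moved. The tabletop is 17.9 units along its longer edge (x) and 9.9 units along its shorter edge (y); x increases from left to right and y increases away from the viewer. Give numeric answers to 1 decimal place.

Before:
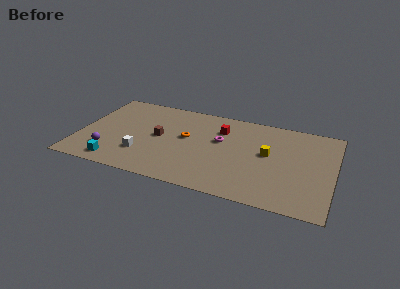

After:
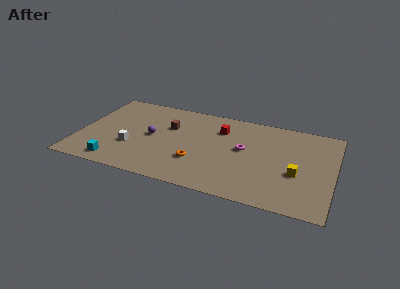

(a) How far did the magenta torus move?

1.8

From (9.9, 6.0) to (11.6, 5.5), the magenta torus covered √(1.7² + 0.5²) ≈ 1.8 units.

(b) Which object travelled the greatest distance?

the purple sphere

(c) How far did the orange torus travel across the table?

2.7

The orange torus moved from about (7.5, 5.6) to (8.5, 3.1), a distance of √(1.0² + 2.5²) ≈ 2.7.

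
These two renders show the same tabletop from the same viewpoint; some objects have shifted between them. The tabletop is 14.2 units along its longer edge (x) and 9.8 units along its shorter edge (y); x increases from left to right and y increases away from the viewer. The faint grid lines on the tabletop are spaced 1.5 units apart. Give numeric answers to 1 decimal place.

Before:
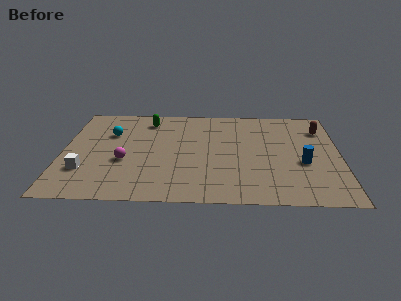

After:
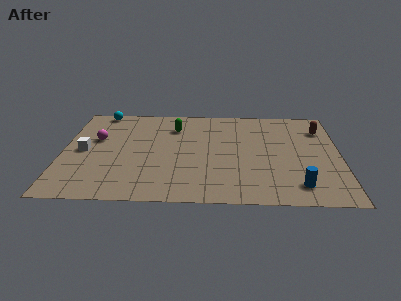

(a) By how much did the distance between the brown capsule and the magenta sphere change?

+1.0

Before: roughly 10.7 units apart; after: 11.7. That's 1.0 units further apart.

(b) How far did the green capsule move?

1.6

The green capsule moved from about (4.3, 8.1) to (5.7, 7.4), a distance of √(1.4² + 0.7²) ≈ 1.6.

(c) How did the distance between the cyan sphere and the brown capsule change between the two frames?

+0.7

They were about 10.9 units apart before and 11.6 after — 0.7 units further apart.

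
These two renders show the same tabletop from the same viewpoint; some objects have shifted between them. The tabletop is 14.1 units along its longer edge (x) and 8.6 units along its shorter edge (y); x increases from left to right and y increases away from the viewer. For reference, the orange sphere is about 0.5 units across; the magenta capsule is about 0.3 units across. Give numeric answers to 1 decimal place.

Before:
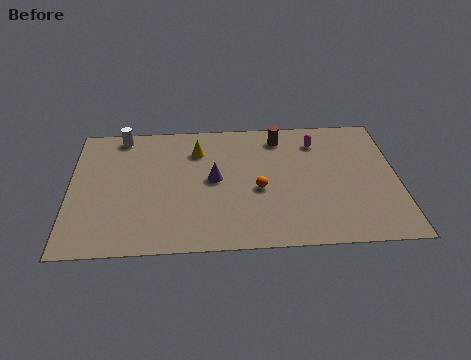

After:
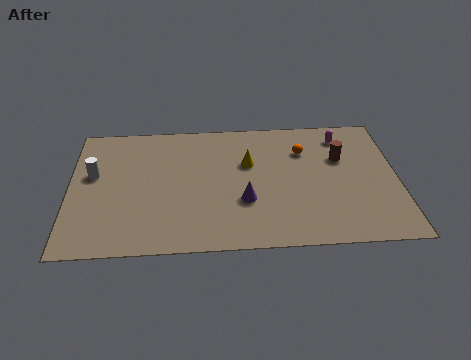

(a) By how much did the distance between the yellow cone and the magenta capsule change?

-0.8

Before: roughly 5.2 units apart; after: 4.4. That's 0.8 units closer together.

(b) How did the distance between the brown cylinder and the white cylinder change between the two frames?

+3.8

Before: roughly 6.9 units apart; after: 10.7. That's 3.8 units further apart.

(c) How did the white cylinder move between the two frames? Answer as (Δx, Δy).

(-1.2, -2.6)

From the two frames, the white cylinder sits at roughly (2.2, 7.7) before and (1.0, 5.1) after.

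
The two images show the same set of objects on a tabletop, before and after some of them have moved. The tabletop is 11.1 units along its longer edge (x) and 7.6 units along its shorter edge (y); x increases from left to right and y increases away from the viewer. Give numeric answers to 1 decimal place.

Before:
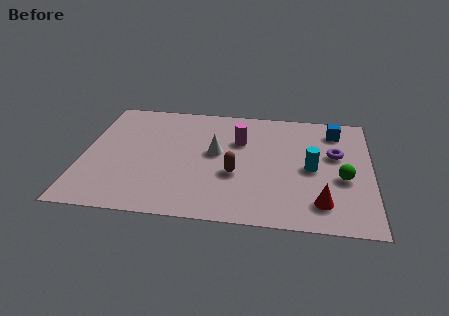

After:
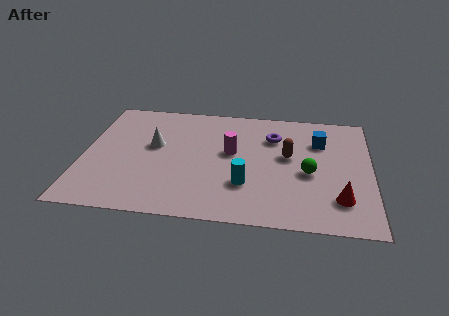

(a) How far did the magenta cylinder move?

0.9

From (6.0, 5.1) to (5.7, 4.3), the magenta cylinder covered √(0.3² + 0.8²) ≈ 0.9 units.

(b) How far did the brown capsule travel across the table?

2.4

The brown capsule was near (5.9, 2.9) before and (7.9, 4.3) after, so it travelled √(2.0² + 1.4²) ≈ 2.4 units.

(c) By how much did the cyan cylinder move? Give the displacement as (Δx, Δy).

(-2.5, -1.3)

The cyan cylinder was at about (8.8, 3.6) and moved to about (6.3, 2.3).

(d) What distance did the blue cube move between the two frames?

1.0

From (9.7, 6.2) to (9.1, 5.4), the blue cube covered √(0.6² + 0.8²) ≈ 1.0 units.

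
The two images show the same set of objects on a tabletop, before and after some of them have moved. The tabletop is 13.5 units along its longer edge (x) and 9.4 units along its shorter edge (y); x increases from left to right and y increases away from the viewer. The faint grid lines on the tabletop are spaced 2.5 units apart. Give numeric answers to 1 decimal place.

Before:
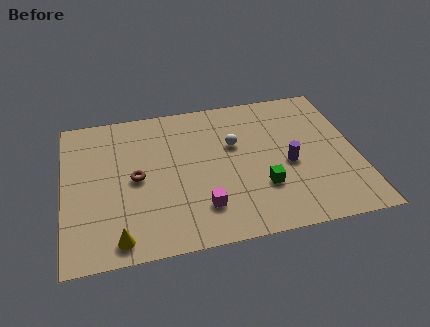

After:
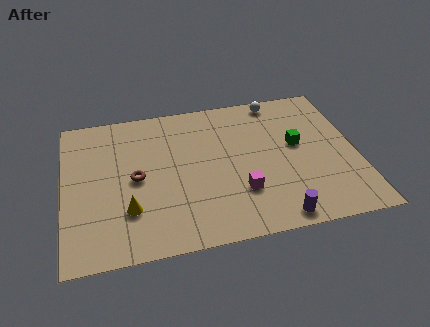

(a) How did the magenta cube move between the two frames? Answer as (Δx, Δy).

(1.8, 0.6)

The magenta cube was at about (6.2, 2.2) and moved to about (8.0, 2.8).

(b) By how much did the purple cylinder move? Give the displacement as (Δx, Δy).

(-0.8, -3.2)

The purple cylinder was at about (10.3, 4.1) and moved to about (9.5, 0.9).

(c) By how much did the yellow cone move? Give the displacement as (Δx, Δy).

(0.5, 1.6)

From the two frames, the yellow cone sits at roughly (2.4, 1.1) before and (2.9, 2.7) after.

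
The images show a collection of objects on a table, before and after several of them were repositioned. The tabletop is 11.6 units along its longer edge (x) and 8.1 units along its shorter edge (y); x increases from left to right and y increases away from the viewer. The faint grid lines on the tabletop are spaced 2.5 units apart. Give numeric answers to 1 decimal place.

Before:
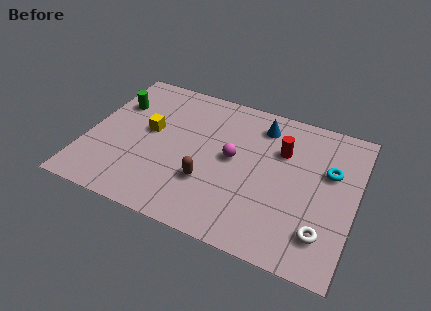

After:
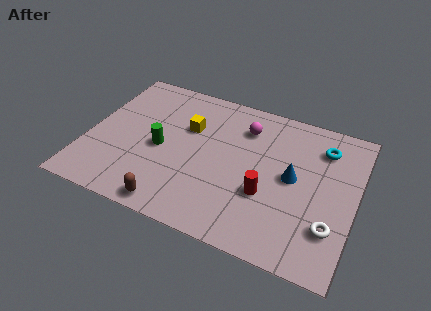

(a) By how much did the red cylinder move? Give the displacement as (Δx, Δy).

(-0.4, -2.6)

From the two frames, the red cylinder sits at roughly (8.3, 5.5) before and (7.9, 2.9) after.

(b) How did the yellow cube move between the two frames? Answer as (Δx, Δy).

(1.6, 0.8)

From the two frames, the yellow cube sits at roughly (2.6, 4.5) before and (4.2, 5.3) after.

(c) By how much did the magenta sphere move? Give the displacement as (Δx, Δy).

(0.3, 1.9)

The magenta sphere was at about (6.3, 4.3) and moved to about (6.6, 6.2).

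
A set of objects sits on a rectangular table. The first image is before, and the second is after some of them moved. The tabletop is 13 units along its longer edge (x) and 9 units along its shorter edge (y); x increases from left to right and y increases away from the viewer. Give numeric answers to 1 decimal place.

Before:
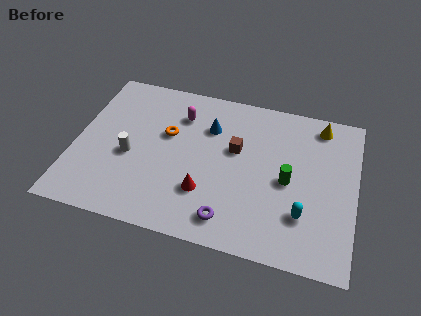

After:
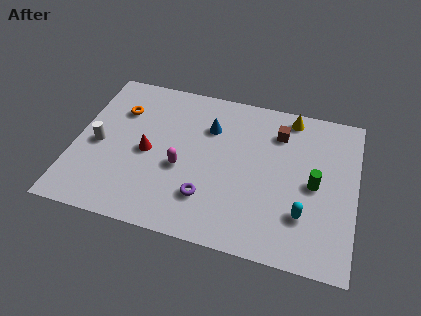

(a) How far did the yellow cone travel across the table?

1.4

The yellow cone was near (11.2, 7.8) before and (9.8, 8.0) after, so it travelled √(1.4² + 0.2²) ≈ 1.4 units.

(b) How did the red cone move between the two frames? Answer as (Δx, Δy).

(-2.8, 1.6)

The red cone was at about (6.2, 2.6) and moved to about (3.4, 4.2).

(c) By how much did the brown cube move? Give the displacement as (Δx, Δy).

(1.9, 1.5)

The brown cube was at about (7.4, 5.4) and moved to about (9.3, 6.9).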